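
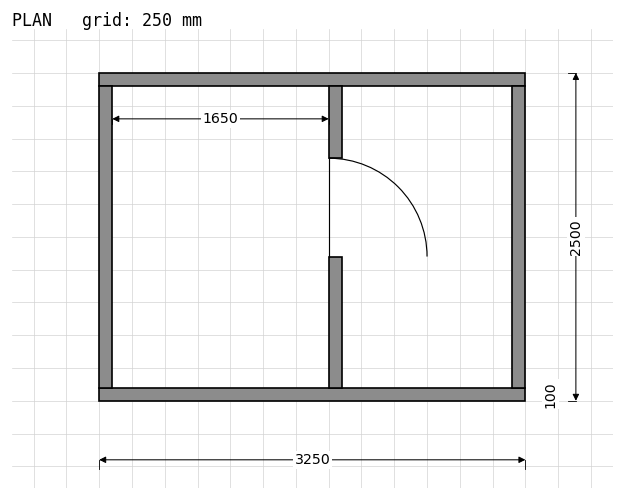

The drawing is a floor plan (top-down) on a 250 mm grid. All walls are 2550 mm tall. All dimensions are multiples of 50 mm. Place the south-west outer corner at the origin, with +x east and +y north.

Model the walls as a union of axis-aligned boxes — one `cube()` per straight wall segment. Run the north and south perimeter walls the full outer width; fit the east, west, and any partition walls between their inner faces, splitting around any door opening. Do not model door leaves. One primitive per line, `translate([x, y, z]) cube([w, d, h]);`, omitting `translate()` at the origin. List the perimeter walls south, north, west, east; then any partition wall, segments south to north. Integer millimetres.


cube([3250, 100, 2550]);
translate([0, 2400, 0]) cube([3250, 100, 2550]);
translate([0, 100, 0]) cube([100, 2300, 2550]);
translate([3150, 100, 0]) cube([100, 2300, 2550]);
translate([1750, 100, 0]) cube([100, 1000, 2550]);
translate([1750, 1850, 0]) cube([100, 550, 2550]);


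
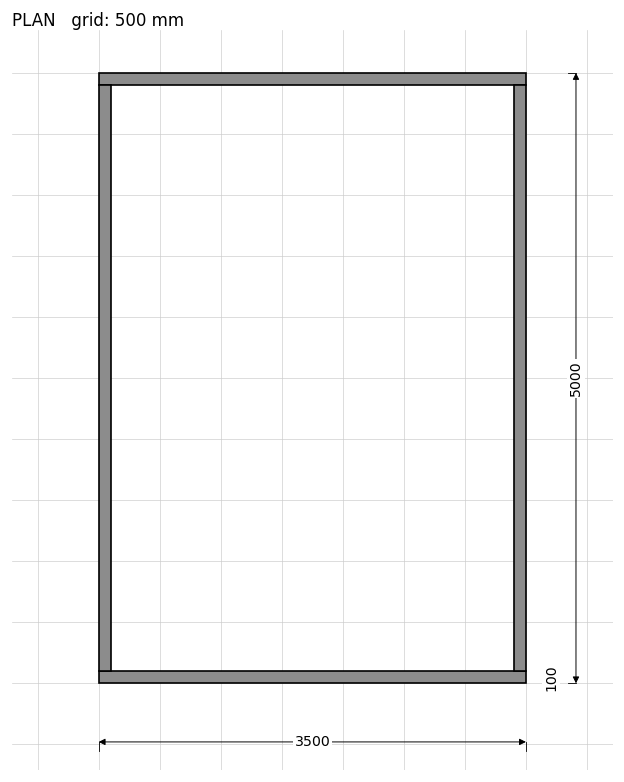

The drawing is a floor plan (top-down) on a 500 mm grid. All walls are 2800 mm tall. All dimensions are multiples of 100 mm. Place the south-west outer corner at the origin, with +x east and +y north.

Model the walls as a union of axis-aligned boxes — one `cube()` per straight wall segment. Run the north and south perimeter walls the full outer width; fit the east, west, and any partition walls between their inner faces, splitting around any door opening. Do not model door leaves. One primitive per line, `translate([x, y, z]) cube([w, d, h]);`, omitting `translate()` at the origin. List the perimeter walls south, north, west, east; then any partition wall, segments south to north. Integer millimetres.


cube([3500, 100, 2800]);
translate([0, 4900, 0]) cube([3500, 100, 2800]);
translate([0, 100, 0]) cube([100, 4800, 2800]);
translate([3400, 100, 0]) cube([100, 4800, 2800]);


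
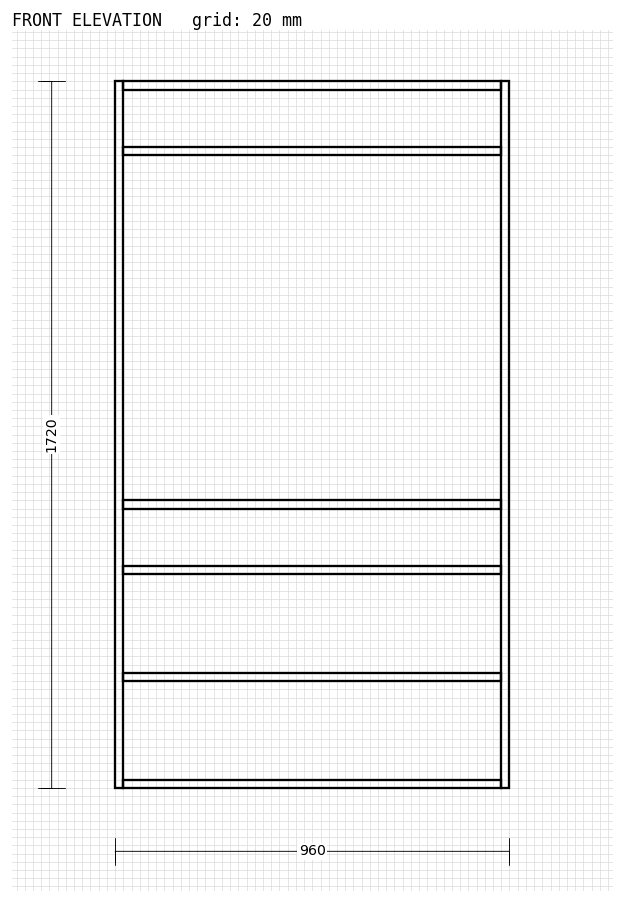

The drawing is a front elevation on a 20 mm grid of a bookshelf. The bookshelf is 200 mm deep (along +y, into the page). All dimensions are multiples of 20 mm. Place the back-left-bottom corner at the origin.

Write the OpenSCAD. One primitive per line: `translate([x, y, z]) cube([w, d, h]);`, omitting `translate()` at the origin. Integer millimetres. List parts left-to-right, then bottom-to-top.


cube([20, 200, 1720]);
translate([20, 0, 0]) cube([920, 200, 20]);
translate([20, 0, 260]) cube([920, 200, 20]);
translate([20, 0, 520]) cube([920, 200, 20]);
translate([20, 0, 680]) cube([920, 200, 20]);
translate([20, 0, 1540]) cube([920, 200, 20]);
translate([20, 0, 1700]) cube([920, 200, 20]);
translate([940, 0, 0]) cube([20, 200, 1720]);


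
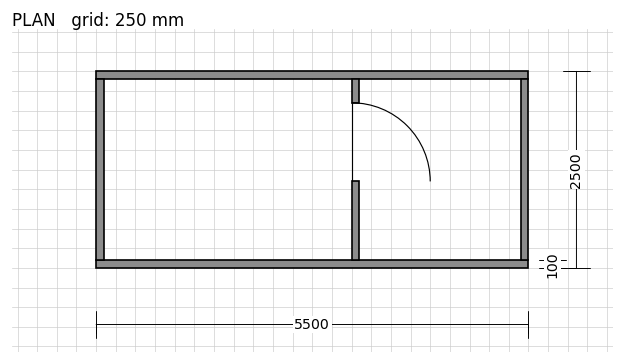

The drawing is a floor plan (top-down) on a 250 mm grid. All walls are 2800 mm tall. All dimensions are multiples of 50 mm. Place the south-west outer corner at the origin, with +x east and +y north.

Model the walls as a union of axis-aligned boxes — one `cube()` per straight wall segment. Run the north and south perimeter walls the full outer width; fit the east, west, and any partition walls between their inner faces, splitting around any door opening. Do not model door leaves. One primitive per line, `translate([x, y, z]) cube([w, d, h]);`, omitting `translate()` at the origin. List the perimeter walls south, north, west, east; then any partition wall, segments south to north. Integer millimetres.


cube([5500, 100, 2800]);
translate([0, 2400, 0]) cube([5500, 100, 2800]);
translate([0, 100, 0]) cube([100, 2300, 2800]);
translate([5400, 100, 0]) cube([100, 2300, 2800]);
translate([3250, 100, 0]) cube([100, 1000, 2800]);
translate([3250, 2100, 0]) cube([100, 300, 2800]);


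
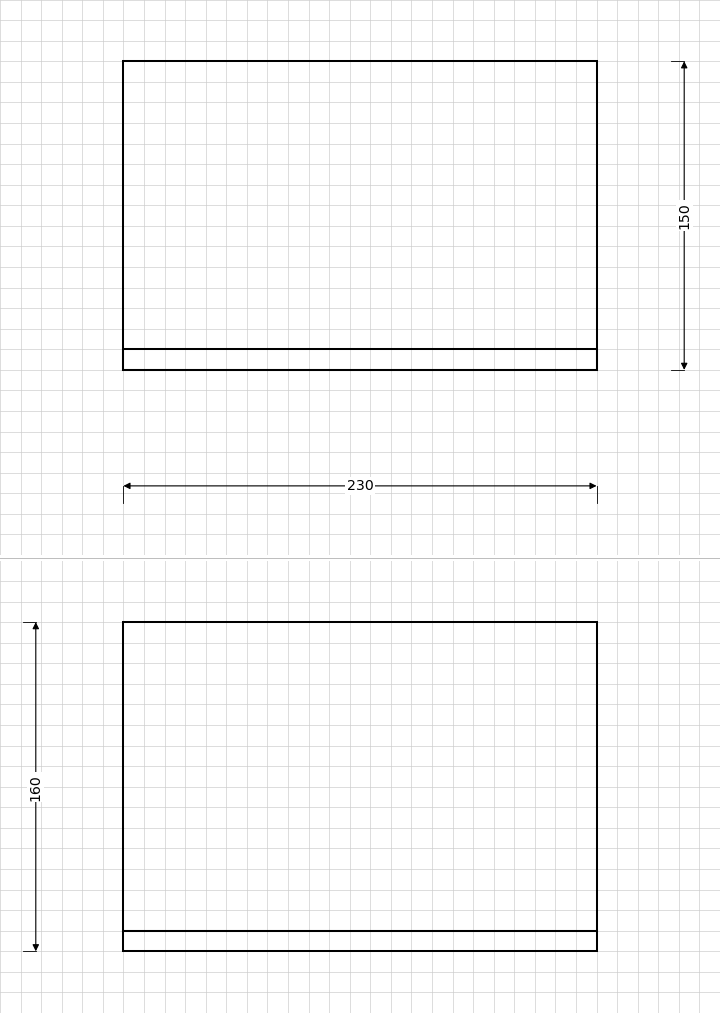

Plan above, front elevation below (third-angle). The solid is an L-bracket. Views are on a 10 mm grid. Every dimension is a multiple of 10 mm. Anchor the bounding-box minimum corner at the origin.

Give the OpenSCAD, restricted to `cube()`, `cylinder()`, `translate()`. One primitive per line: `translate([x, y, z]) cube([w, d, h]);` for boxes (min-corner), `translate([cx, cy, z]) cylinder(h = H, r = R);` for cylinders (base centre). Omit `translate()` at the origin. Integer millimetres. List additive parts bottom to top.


cube([230, 150, 10]);
translate([0, 0, 10]) cube([230, 10, 150]);


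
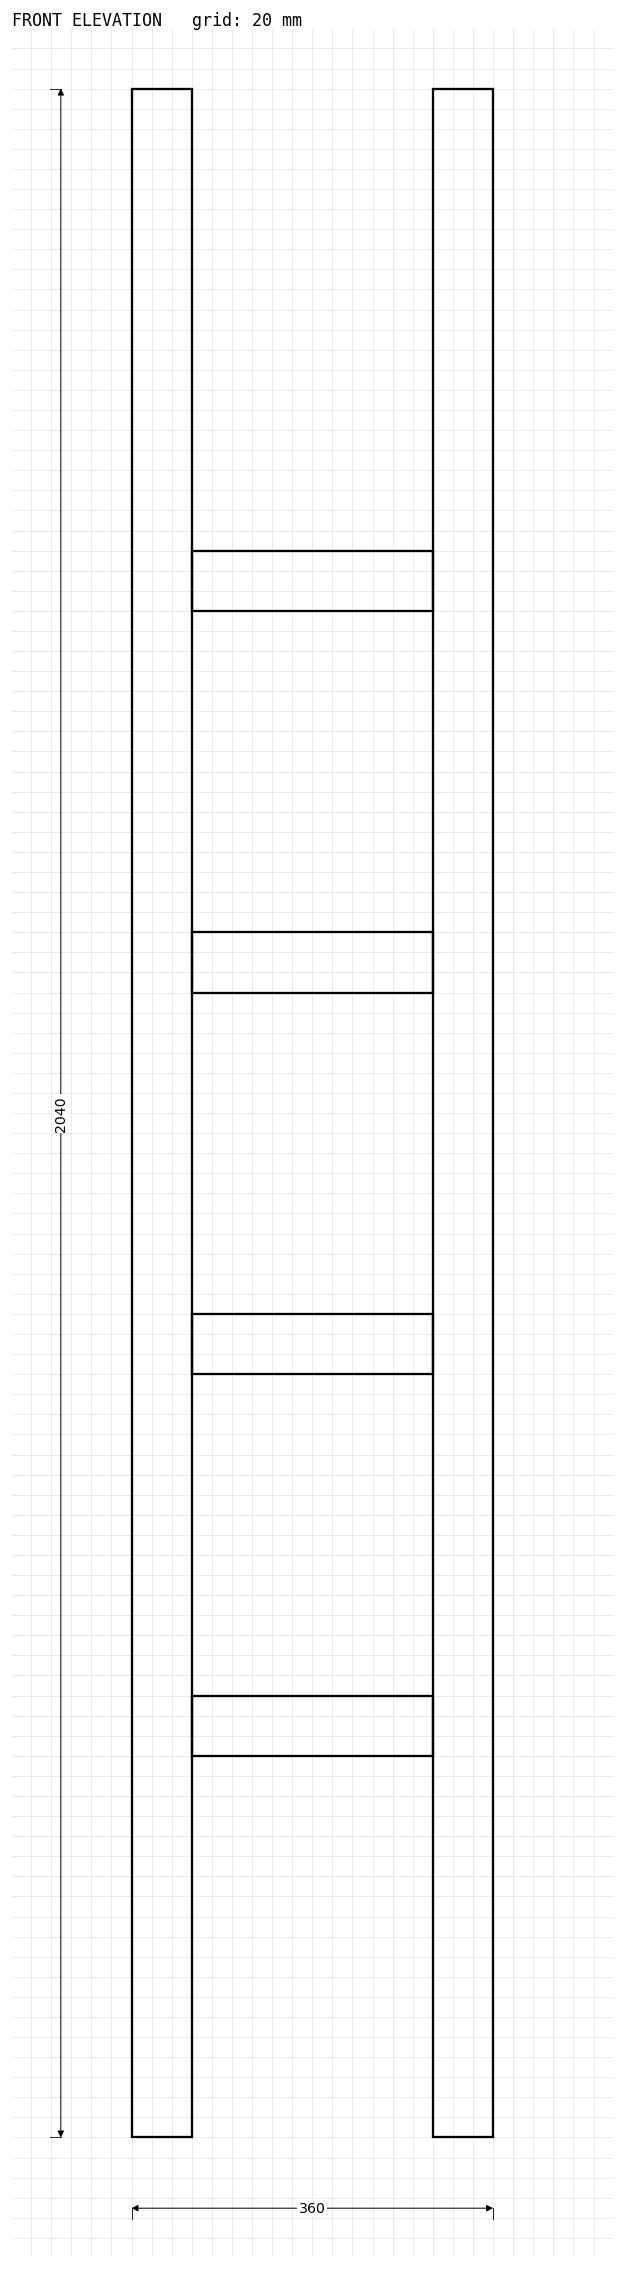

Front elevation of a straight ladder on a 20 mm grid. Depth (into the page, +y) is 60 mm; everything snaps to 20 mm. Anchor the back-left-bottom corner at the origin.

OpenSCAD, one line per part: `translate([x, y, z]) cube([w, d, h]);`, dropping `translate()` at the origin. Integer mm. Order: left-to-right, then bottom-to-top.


cube([60, 60, 2040]);
translate([60, 0, 380]) cube([240, 60, 60]);
translate([60, 0, 760]) cube([240, 60, 60]);
translate([60, 0, 1140]) cube([240, 60, 60]);
translate([60, 0, 1520]) cube([240, 60, 60]);
translate([300, 0, 0]) cube([60, 60, 2040]);


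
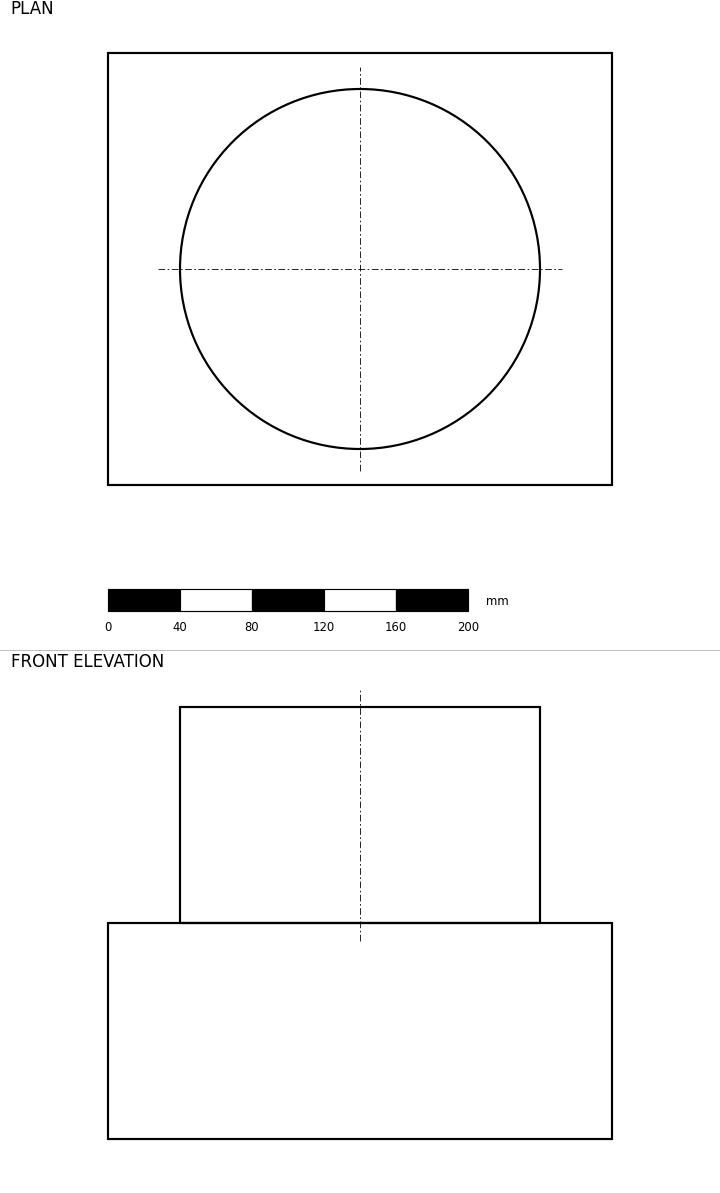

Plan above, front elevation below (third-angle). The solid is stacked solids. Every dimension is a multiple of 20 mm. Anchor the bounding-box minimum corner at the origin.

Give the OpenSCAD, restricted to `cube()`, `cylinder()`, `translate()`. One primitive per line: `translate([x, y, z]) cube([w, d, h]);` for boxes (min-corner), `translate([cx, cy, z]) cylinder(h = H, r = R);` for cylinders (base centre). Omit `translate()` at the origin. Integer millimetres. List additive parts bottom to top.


cube([280, 240, 120]);
translate([140, 120, 120]) cylinder(h = 120, r = 100);


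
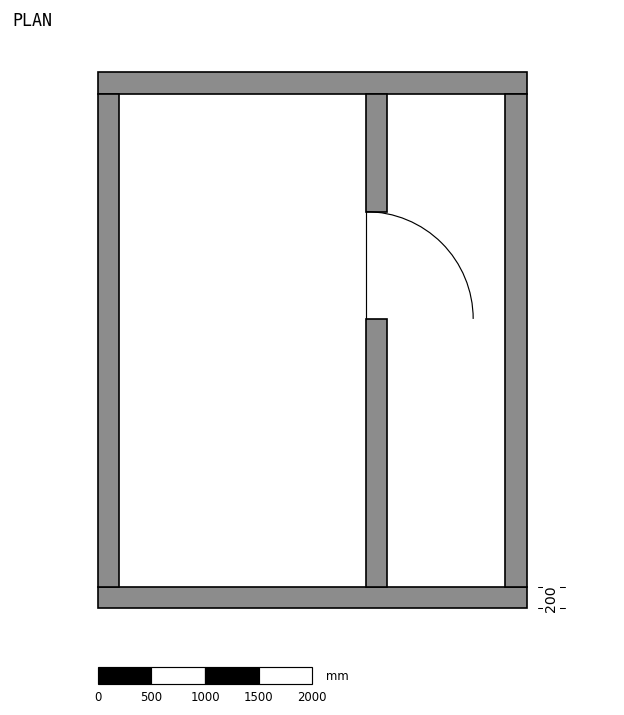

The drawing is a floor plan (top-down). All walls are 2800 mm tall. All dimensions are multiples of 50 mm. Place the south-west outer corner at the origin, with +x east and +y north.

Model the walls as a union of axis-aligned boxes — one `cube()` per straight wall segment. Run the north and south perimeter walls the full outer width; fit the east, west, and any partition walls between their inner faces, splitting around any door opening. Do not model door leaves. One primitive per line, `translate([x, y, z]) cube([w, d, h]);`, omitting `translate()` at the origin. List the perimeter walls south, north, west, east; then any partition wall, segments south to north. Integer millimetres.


cube([4000, 200, 2800]);
translate([0, 4800, 0]) cube([4000, 200, 2800]);
translate([0, 200, 0]) cube([200, 4600, 2800]);
translate([3800, 200, 0]) cube([200, 4600, 2800]);
translate([2500, 200, 0]) cube([200, 2500, 2800]);
translate([2500, 3700, 0]) cube([200, 1100, 2800]);


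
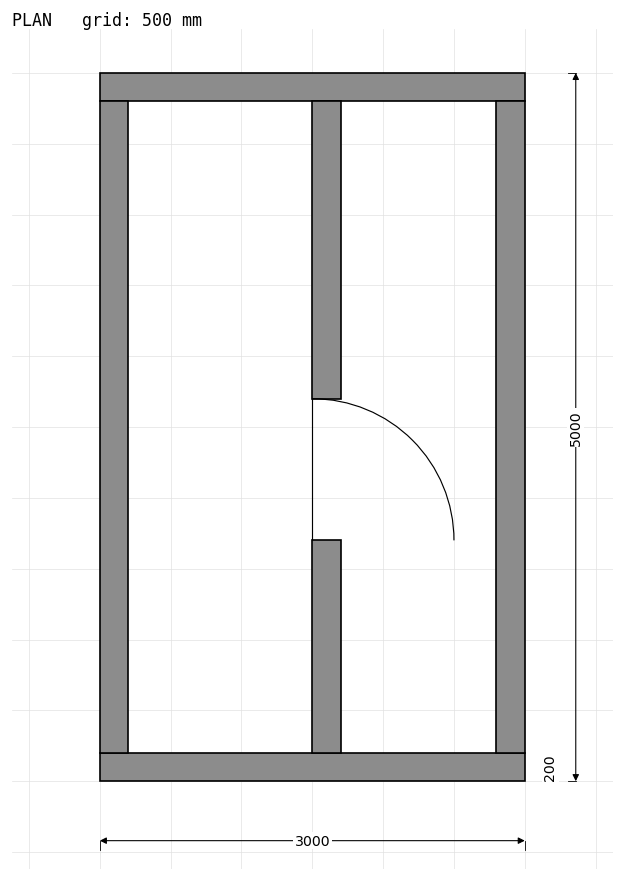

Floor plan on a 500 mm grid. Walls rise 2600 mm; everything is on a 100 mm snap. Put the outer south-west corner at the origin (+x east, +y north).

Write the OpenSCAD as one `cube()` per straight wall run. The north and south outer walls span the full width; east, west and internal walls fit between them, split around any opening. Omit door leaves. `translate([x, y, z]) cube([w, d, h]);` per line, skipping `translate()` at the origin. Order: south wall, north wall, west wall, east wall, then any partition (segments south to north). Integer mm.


cube([3000, 200, 2600]);
translate([0, 4800, 0]) cube([3000, 200, 2600]);
translate([0, 200, 0]) cube([200, 4600, 2600]);
translate([2800, 200, 0]) cube([200, 4600, 2600]);
translate([1500, 200, 0]) cube([200, 1500, 2600]);
translate([1500, 2700, 0]) cube([200, 2100, 2600]);


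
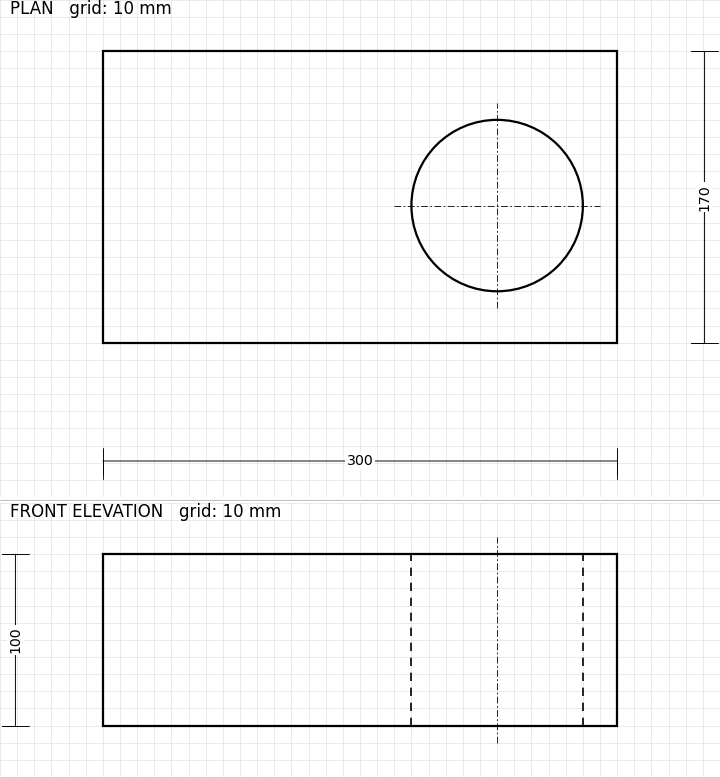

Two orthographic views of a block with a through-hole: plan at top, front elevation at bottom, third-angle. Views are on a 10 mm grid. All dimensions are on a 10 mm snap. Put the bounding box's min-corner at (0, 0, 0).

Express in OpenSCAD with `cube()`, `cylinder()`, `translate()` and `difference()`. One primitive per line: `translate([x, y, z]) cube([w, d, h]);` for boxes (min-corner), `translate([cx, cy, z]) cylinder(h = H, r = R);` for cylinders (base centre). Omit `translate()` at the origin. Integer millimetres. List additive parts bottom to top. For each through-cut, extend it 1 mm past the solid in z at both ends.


difference() {
  cube([300, 170, 100]);
  translate([230, 80, -1]) cylinder(h = 102, r = 50);
}


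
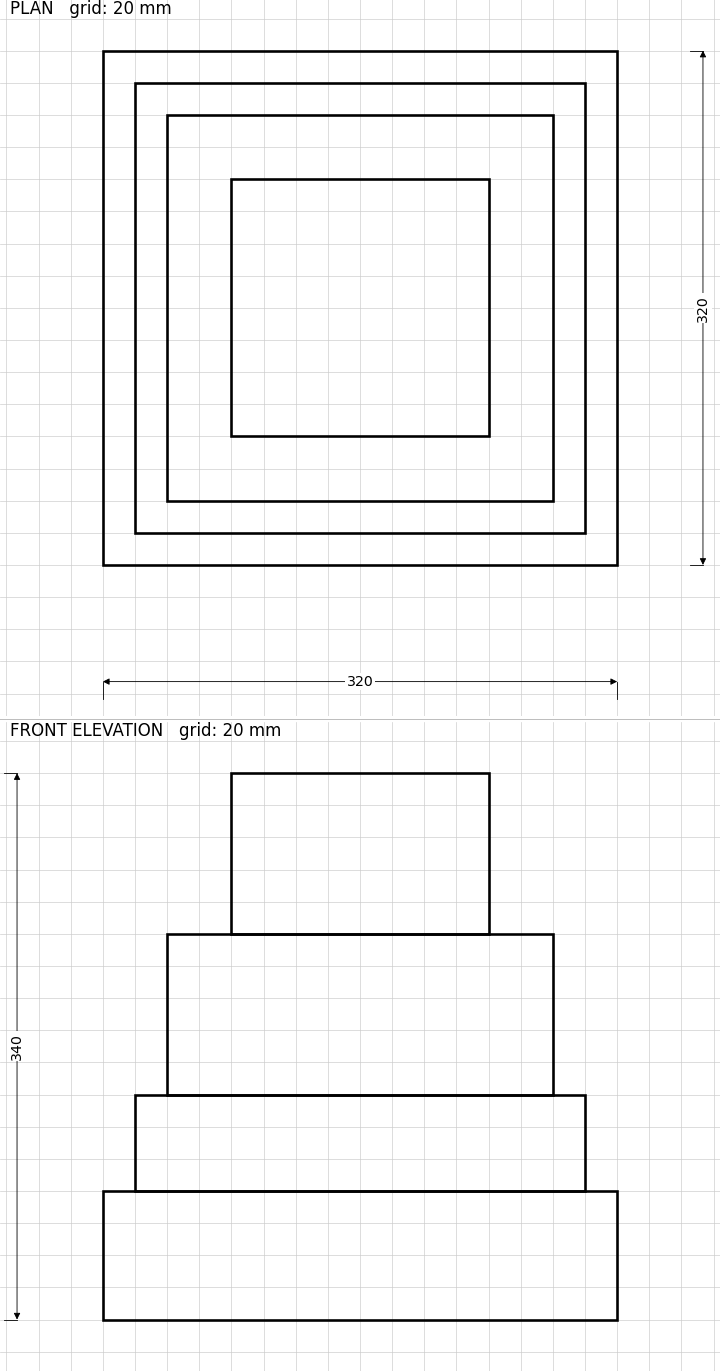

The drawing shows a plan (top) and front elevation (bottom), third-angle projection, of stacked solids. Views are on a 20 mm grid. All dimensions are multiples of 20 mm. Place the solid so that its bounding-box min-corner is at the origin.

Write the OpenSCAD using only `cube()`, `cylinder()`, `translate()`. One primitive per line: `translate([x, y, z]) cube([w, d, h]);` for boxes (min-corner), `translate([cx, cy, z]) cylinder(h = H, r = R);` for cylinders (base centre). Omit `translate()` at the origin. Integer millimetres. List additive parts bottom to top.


cube([320, 320, 80]);
translate([20, 20, 80]) cube([280, 280, 60]);
translate([40, 40, 140]) cube([240, 240, 100]);
translate([80, 80, 240]) cube([160, 160, 100]);


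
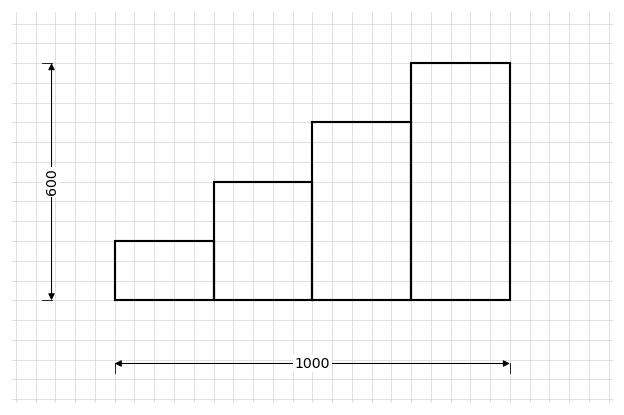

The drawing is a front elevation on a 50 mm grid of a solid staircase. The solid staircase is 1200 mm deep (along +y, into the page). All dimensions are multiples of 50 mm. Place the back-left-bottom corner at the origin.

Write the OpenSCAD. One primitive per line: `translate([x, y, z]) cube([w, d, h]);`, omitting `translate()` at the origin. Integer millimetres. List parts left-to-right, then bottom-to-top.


cube([250, 1200, 150]);
translate([250, 0, 0]) cube([250, 1200, 300]);
translate([500, 0, 0]) cube([250, 1200, 450]);
translate([750, 0, 0]) cube([250, 1200, 600]);


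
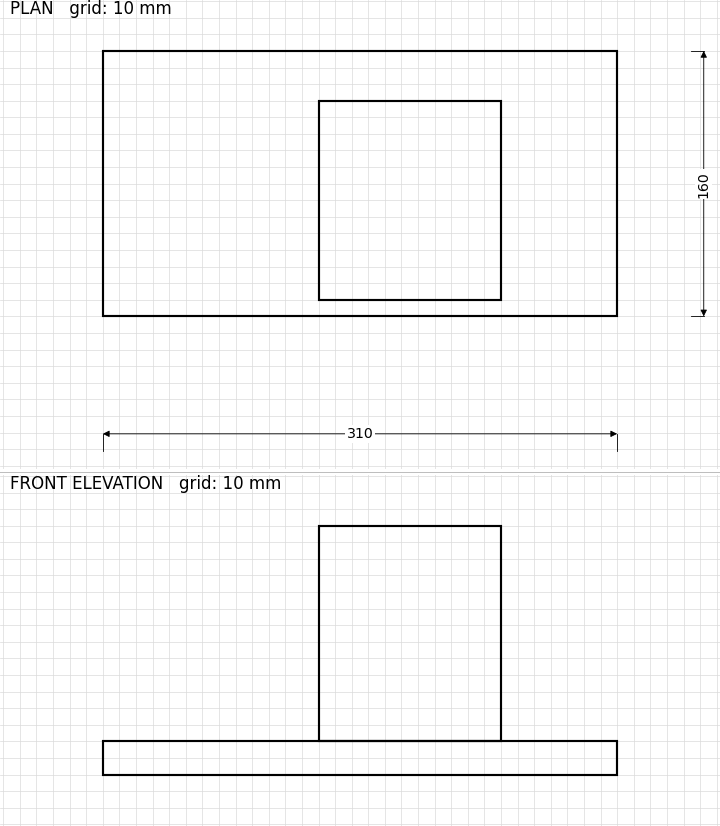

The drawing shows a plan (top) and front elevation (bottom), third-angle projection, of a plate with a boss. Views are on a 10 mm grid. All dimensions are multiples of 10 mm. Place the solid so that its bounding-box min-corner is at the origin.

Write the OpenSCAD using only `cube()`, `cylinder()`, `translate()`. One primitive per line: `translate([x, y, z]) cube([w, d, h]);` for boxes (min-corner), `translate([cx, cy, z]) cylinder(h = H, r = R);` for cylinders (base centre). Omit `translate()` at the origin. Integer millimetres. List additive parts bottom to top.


cube([310, 160, 20]);
translate([130, 10, 20]) cube([110, 120, 130]);


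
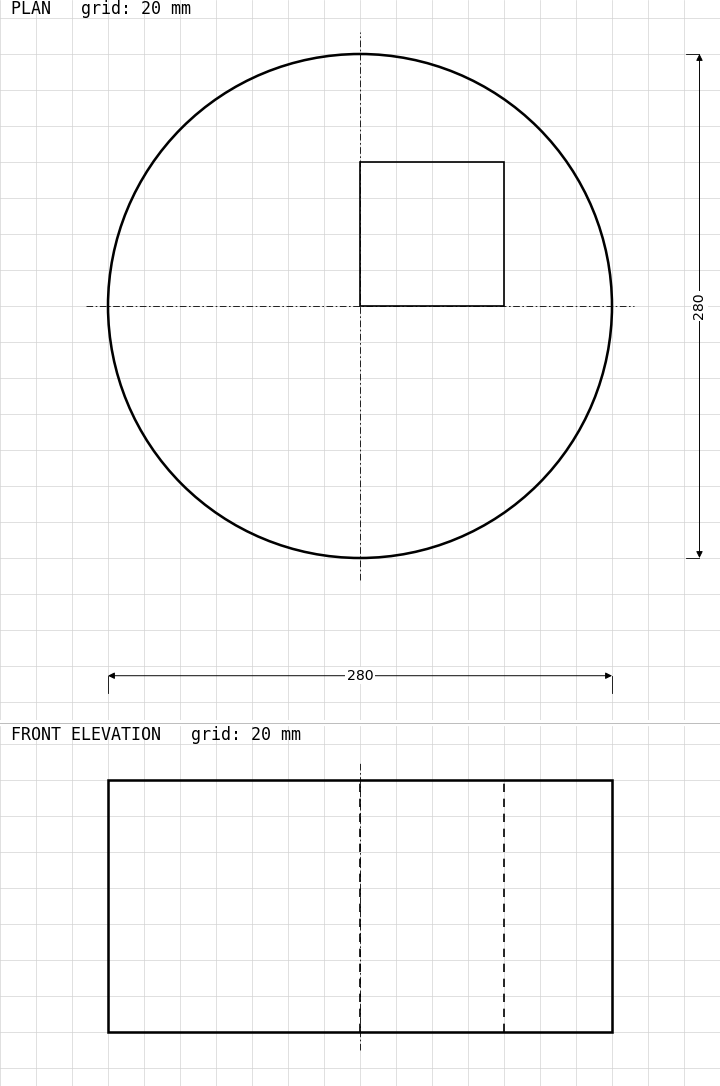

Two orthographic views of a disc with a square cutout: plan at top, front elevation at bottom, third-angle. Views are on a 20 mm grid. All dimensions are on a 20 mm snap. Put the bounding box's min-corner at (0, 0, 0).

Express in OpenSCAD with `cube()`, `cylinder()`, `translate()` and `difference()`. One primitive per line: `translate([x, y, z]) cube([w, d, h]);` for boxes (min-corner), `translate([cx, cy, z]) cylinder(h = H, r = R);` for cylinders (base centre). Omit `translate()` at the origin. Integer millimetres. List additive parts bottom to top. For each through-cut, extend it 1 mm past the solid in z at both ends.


difference() {
  translate([140, 140, 0]) cylinder(h = 140, r = 140);
  translate([140, 140, -1]) cube([80, 80, 142]);
}


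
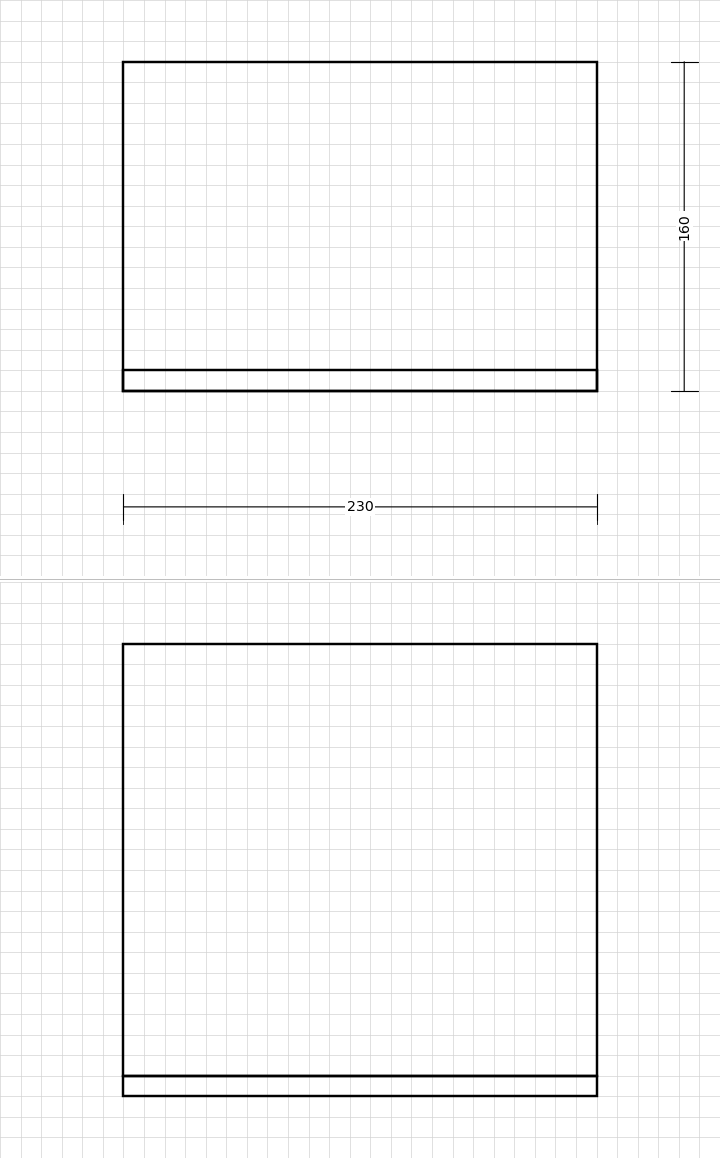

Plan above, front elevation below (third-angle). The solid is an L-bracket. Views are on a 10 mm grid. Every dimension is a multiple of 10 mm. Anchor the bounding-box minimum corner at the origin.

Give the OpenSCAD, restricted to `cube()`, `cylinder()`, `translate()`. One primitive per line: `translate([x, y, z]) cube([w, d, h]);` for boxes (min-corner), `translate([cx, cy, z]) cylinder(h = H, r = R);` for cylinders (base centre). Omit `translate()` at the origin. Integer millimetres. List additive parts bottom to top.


cube([230, 160, 10]);
translate([0, 0, 10]) cube([230, 10, 210]);


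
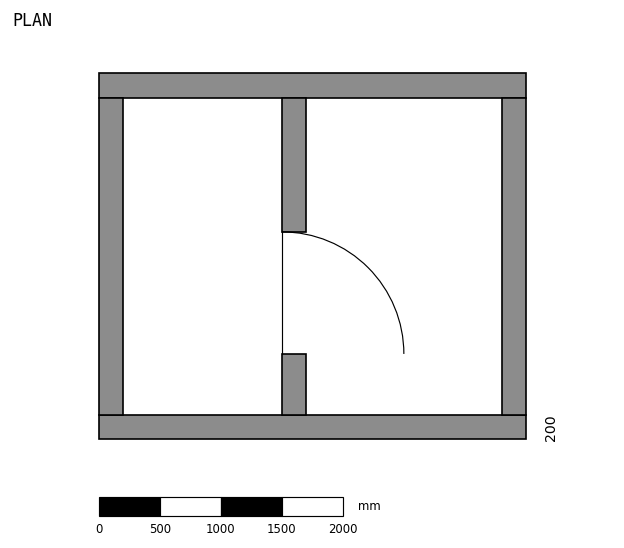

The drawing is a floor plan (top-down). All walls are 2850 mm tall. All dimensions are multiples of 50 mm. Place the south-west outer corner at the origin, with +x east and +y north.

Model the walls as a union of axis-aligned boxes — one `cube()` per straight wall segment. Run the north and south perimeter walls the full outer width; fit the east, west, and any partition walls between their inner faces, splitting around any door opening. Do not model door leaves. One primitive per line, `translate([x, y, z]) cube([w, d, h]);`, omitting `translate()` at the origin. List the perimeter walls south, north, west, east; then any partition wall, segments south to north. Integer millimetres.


cube([3500, 200, 2850]);
translate([0, 2800, 0]) cube([3500, 200, 2850]);
translate([0, 200, 0]) cube([200, 2600, 2850]);
translate([3300, 200, 0]) cube([200, 2600, 2850]);
translate([1500, 200, 0]) cube([200, 500, 2850]);
translate([1500, 1700, 0]) cube([200, 1100, 2850]);


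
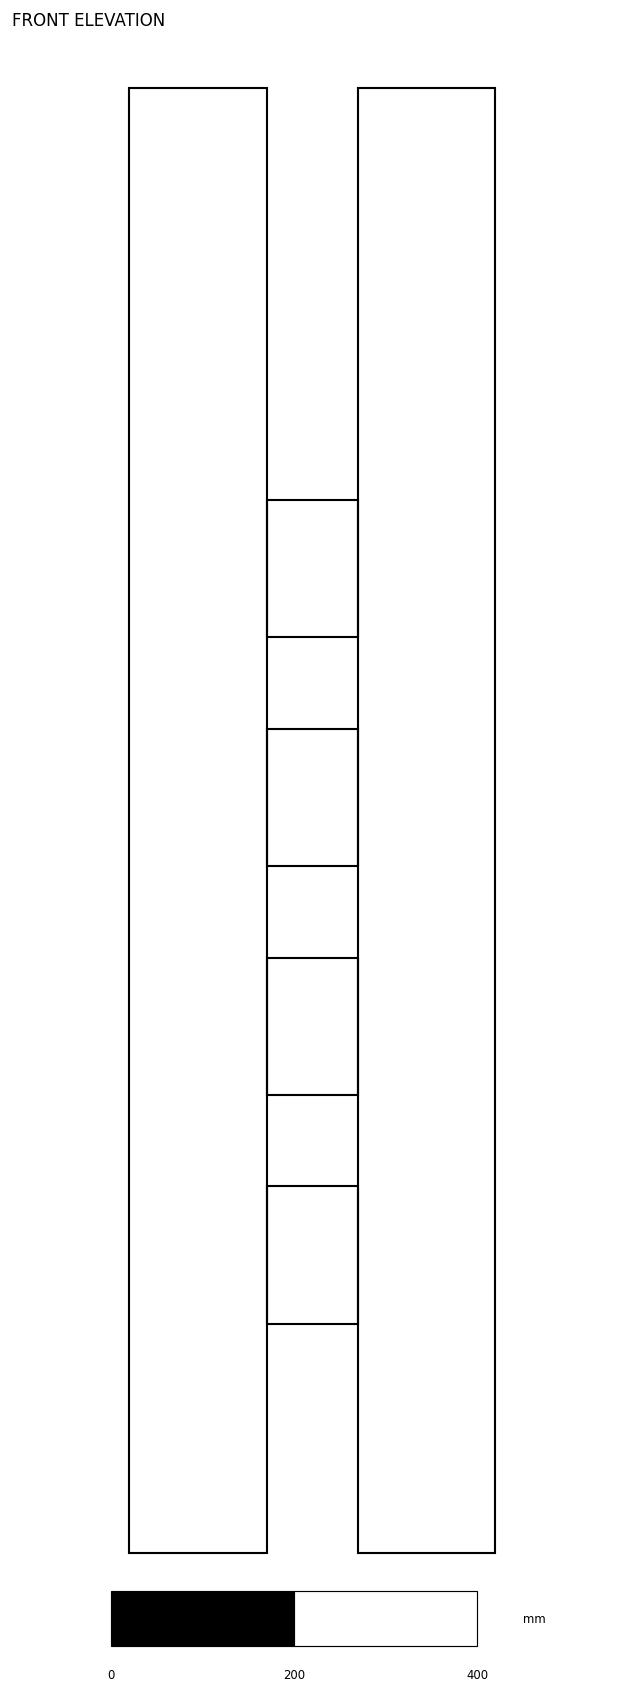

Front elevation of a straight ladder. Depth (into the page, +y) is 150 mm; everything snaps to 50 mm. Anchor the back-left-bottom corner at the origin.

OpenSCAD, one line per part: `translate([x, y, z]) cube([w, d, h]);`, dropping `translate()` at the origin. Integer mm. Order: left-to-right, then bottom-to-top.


cube([150, 150, 1600]);
translate([150, 0, 250]) cube([100, 150, 150]);
translate([150, 0, 500]) cube([100, 150, 150]);
translate([150, 0, 750]) cube([100, 150, 150]);
translate([150, 0, 1000]) cube([100, 150, 150]);
translate([250, 0, 0]) cube([150, 150, 1600]);


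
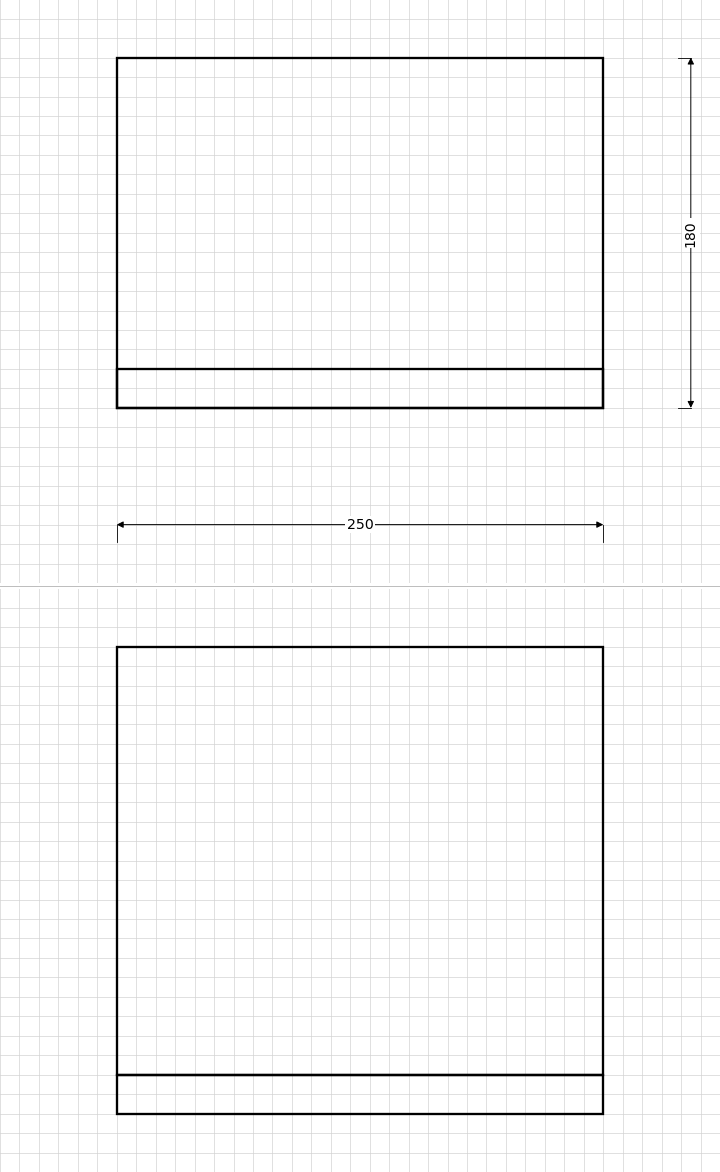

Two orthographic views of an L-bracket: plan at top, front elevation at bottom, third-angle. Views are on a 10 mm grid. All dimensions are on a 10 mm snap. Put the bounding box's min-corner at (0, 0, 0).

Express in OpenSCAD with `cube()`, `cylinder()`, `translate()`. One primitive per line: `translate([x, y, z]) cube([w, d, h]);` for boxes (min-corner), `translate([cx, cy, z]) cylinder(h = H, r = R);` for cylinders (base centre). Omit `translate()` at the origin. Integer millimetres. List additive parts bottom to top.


cube([250, 180, 20]);
translate([0, 0, 20]) cube([250, 20, 220]);


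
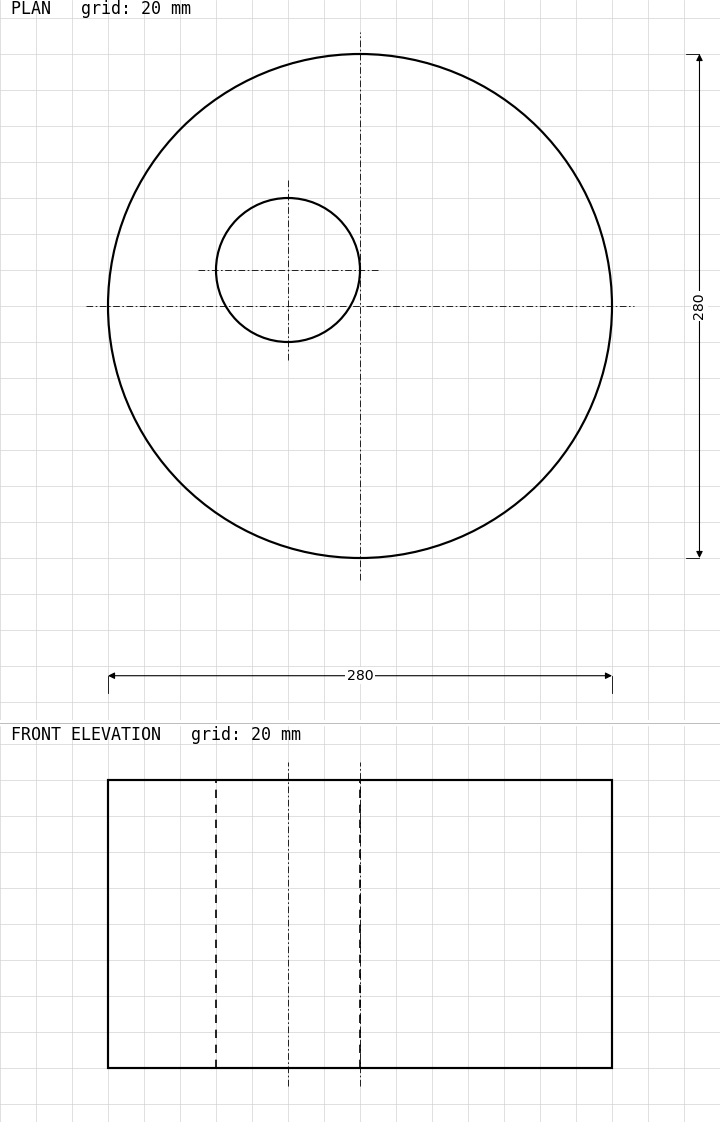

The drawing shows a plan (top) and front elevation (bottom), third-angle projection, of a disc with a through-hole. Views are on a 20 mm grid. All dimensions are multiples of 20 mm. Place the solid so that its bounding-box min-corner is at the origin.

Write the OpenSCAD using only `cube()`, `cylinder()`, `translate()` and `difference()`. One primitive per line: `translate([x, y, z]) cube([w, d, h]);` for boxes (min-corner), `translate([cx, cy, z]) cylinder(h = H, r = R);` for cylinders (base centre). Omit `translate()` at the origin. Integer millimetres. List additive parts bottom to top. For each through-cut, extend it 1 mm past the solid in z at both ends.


difference() {
  translate([140, 140, 0]) cylinder(h = 160, r = 140);
  translate([100, 160, -1]) cylinder(h = 162, r = 40);
}


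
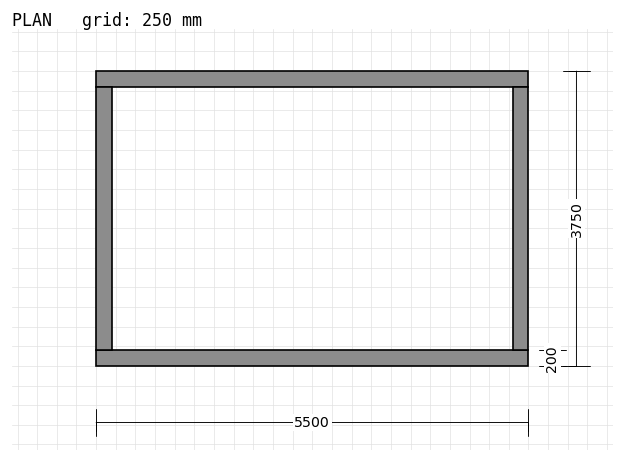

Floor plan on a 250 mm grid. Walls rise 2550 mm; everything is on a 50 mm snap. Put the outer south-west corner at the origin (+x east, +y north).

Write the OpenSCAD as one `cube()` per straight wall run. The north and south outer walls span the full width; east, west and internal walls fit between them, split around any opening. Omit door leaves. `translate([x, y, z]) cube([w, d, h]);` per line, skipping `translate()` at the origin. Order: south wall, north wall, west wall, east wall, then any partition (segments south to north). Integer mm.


cube([5500, 200, 2550]);
translate([0, 3550, 0]) cube([5500, 200, 2550]);
translate([0, 200, 0]) cube([200, 3350, 2550]);
translate([5300, 200, 0]) cube([200, 3350, 2550]);


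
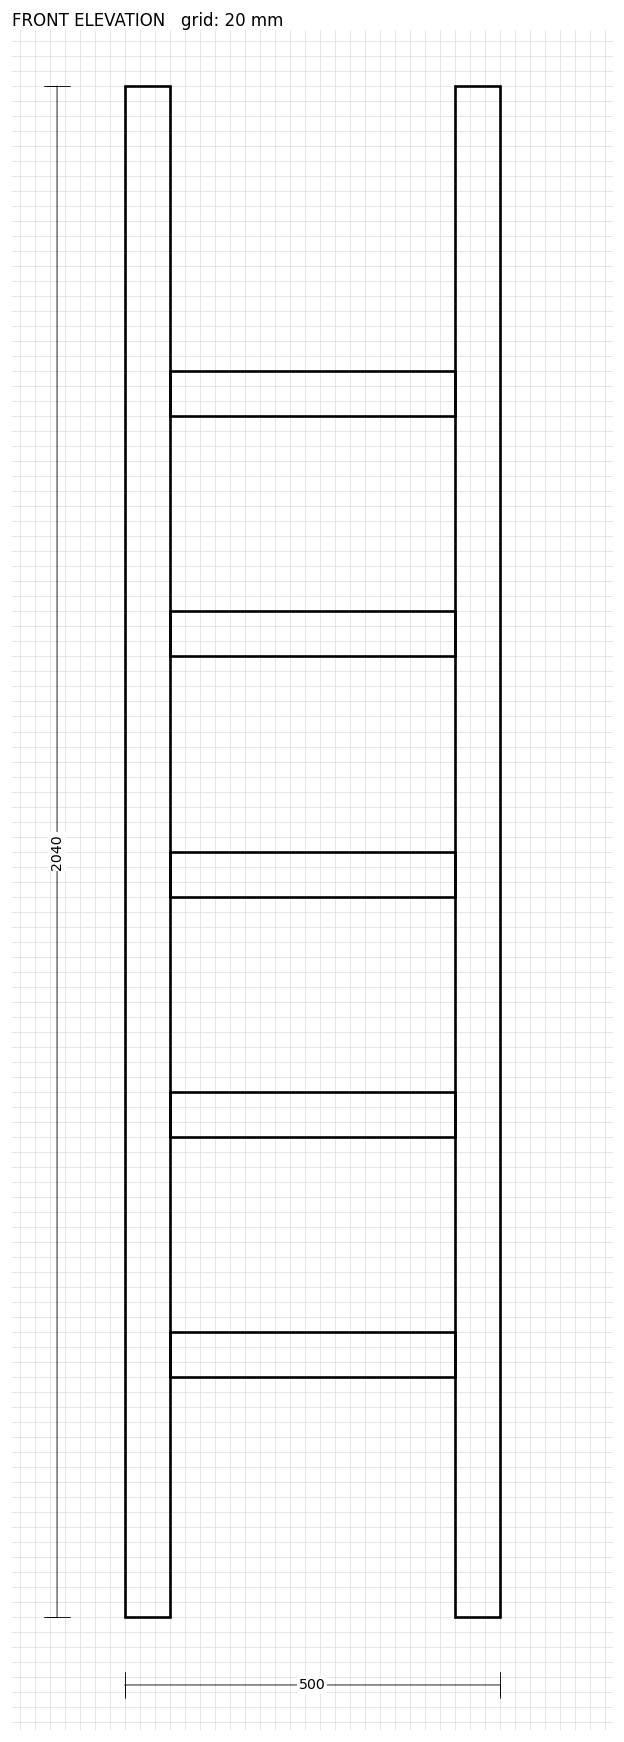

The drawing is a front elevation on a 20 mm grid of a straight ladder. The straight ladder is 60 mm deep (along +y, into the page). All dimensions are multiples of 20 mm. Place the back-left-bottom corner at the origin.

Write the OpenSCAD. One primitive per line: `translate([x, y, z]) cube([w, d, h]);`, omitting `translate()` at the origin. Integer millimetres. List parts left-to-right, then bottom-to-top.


cube([60, 60, 2040]);
translate([60, 0, 320]) cube([380, 60, 60]);
translate([60, 0, 640]) cube([380, 60, 60]);
translate([60, 0, 960]) cube([380, 60, 60]);
translate([60, 0, 1280]) cube([380, 60, 60]);
translate([60, 0, 1600]) cube([380, 60, 60]);
translate([440, 0, 0]) cube([60, 60, 2040]);


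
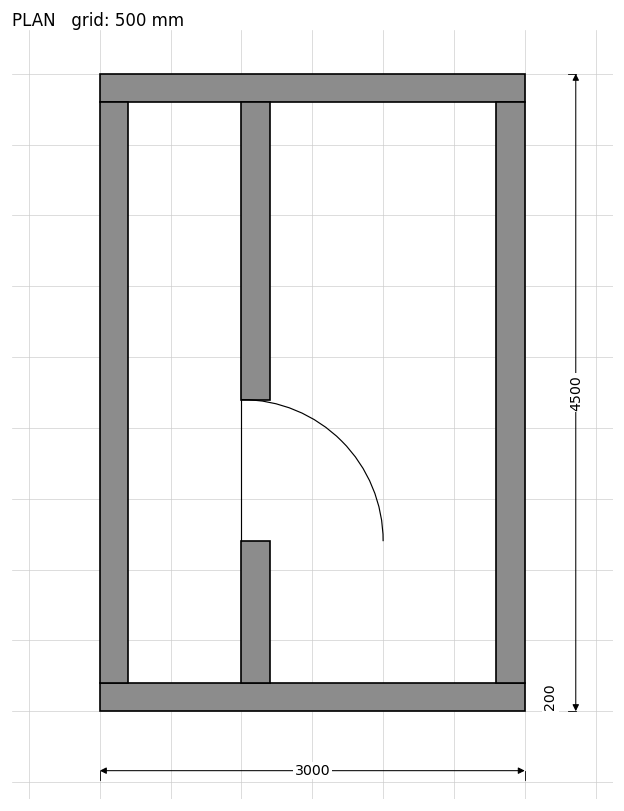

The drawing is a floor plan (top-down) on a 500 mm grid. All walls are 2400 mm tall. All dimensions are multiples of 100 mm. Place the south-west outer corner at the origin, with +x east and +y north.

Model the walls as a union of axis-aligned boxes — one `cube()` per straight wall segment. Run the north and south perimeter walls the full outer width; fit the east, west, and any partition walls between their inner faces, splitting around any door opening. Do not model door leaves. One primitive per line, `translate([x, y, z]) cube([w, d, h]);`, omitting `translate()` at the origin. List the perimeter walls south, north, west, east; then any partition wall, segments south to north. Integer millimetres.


cube([3000, 200, 2400]);
translate([0, 4300, 0]) cube([3000, 200, 2400]);
translate([0, 200, 0]) cube([200, 4100, 2400]);
translate([2800, 200, 0]) cube([200, 4100, 2400]);
translate([1000, 200, 0]) cube([200, 1000, 2400]);
translate([1000, 2200, 0]) cube([200, 2100, 2400]);


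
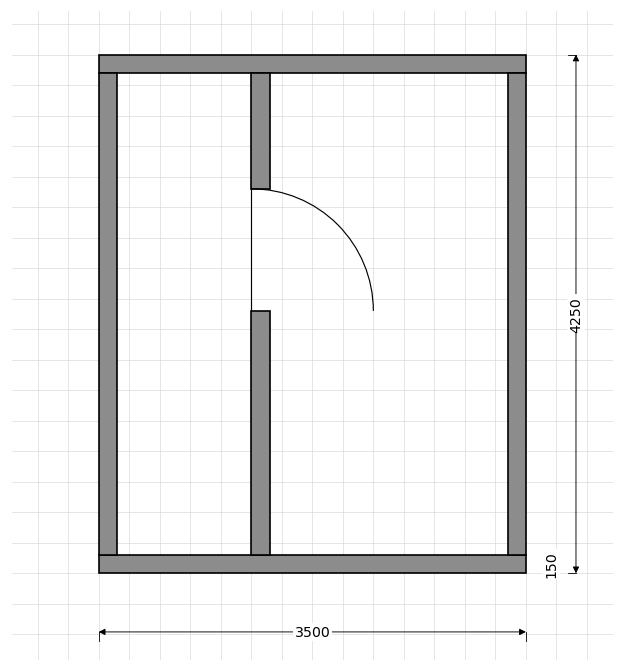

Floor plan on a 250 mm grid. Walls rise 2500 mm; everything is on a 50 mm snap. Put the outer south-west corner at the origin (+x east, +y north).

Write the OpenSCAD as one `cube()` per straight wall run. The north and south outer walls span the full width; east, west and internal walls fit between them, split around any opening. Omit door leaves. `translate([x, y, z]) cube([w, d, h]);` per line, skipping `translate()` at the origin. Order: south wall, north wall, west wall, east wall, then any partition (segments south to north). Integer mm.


cube([3500, 150, 2500]);
translate([0, 4100, 0]) cube([3500, 150, 2500]);
translate([0, 150, 0]) cube([150, 3950, 2500]);
translate([3350, 150, 0]) cube([150, 3950, 2500]);
translate([1250, 150, 0]) cube([150, 2000, 2500]);
translate([1250, 3150, 0]) cube([150, 950, 2500]);


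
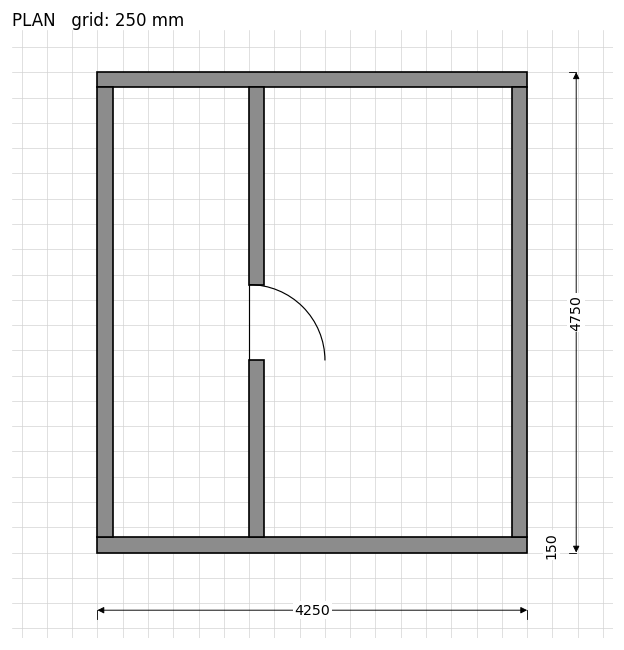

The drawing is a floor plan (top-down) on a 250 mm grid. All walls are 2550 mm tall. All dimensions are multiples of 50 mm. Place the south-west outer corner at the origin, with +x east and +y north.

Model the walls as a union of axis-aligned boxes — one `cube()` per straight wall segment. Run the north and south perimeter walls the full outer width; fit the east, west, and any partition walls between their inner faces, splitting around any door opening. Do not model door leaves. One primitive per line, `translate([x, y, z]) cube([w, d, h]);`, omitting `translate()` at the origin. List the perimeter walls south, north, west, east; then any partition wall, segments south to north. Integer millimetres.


cube([4250, 150, 2550]);
translate([0, 4600, 0]) cube([4250, 150, 2550]);
translate([0, 150, 0]) cube([150, 4450, 2550]);
translate([4100, 150, 0]) cube([150, 4450, 2550]);
translate([1500, 150, 0]) cube([150, 1750, 2550]);
translate([1500, 2650, 0]) cube([150, 1950, 2550]);


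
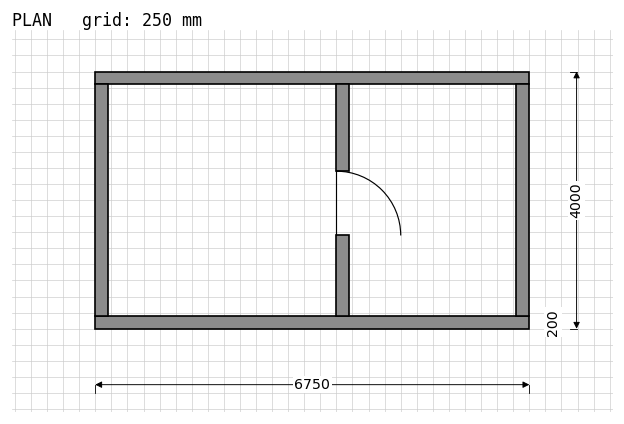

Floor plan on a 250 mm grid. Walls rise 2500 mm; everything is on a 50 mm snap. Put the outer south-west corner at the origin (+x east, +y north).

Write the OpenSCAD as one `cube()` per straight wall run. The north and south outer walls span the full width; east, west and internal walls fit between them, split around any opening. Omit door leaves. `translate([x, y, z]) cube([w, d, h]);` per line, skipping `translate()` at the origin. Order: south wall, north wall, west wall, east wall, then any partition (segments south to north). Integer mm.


cube([6750, 200, 2500]);
translate([0, 3800, 0]) cube([6750, 200, 2500]);
translate([0, 200, 0]) cube([200, 3600, 2500]);
translate([6550, 200, 0]) cube([200, 3600, 2500]);
translate([3750, 200, 0]) cube([200, 1250, 2500]);
translate([3750, 2450, 0]) cube([200, 1350, 2500]);


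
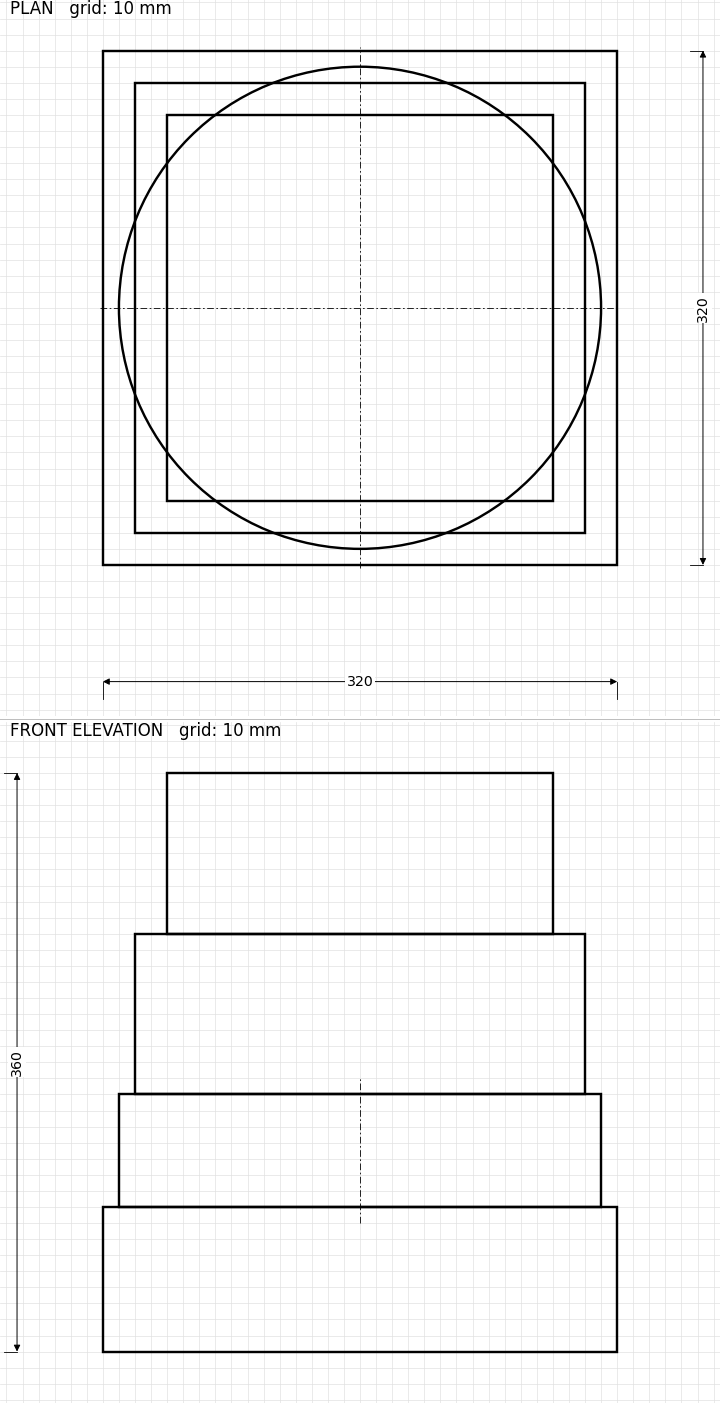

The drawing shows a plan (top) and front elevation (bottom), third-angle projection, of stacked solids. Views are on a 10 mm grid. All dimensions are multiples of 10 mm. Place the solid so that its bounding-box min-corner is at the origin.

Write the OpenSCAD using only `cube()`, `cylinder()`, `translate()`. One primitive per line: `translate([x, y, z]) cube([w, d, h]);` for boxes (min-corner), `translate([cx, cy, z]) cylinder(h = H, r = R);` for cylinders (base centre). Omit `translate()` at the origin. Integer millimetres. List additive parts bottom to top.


cube([320, 320, 90]);
translate([160, 160, 90]) cylinder(h = 70, r = 150);
translate([20, 20, 160]) cube([280, 280, 100]);
translate([40, 40, 260]) cube([240, 240, 100]);


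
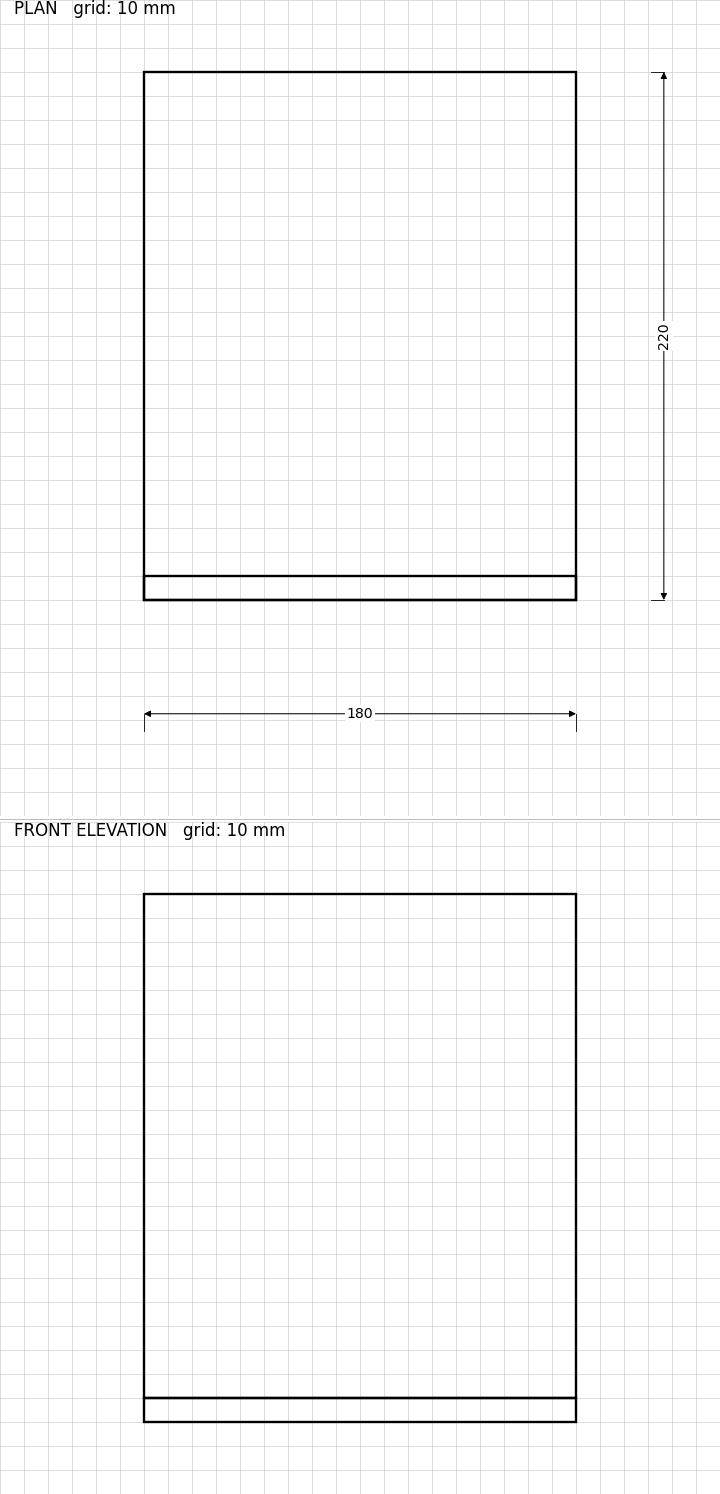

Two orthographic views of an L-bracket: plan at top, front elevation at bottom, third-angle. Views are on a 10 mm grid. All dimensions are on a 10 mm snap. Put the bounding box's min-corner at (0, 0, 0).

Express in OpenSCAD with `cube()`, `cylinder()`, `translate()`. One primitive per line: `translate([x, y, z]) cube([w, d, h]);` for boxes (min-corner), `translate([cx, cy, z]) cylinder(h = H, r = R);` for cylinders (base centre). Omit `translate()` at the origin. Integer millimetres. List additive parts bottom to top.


cube([180, 220, 10]);
translate([0, 0, 10]) cube([180, 10, 210]);


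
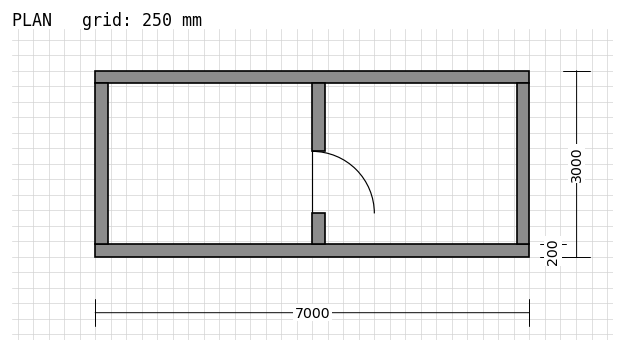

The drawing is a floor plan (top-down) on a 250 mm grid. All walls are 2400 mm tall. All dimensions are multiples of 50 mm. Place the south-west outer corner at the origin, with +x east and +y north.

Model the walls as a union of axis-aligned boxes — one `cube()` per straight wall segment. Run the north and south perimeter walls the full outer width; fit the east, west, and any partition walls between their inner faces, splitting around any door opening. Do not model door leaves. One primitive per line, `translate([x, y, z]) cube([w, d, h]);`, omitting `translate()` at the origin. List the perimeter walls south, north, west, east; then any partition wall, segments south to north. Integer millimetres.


cube([7000, 200, 2400]);
translate([0, 2800, 0]) cube([7000, 200, 2400]);
translate([0, 200, 0]) cube([200, 2600, 2400]);
translate([6800, 200, 0]) cube([200, 2600, 2400]);
translate([3500, 200, 0]) cube([200, 500, 2400]);
translate([3500, 1700, 0]) cube([200, 1100, 2400]);


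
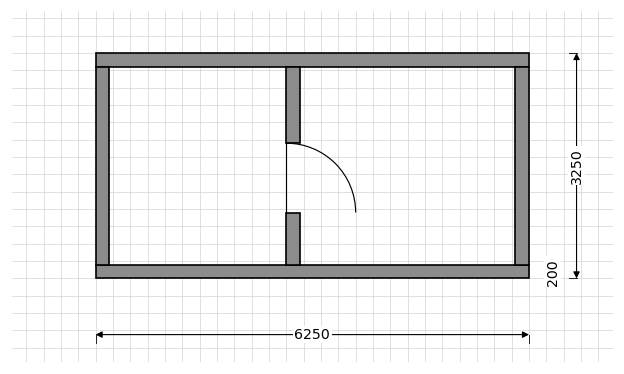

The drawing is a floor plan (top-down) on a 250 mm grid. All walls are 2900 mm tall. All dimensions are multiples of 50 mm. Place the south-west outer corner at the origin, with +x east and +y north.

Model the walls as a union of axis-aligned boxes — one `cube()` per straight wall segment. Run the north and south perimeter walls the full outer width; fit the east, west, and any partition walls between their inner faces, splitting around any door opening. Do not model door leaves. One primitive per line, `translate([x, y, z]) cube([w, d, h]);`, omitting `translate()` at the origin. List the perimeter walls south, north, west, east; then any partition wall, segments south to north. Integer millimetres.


cube([6250, 200, 2900]);
translate([0, 3050, 0]) cube([6250, 200, 2900]);
translate([0, 200, 0]) cube([200, 2850, 2900]);
translate([6050, 200, 0]) cube([200, 2850, 2900]);
translate([2750, 200, 0]) cube([200, 750, 2900]);
translate([2750, 1950, 0]) cube([200, 1100, 2900]);


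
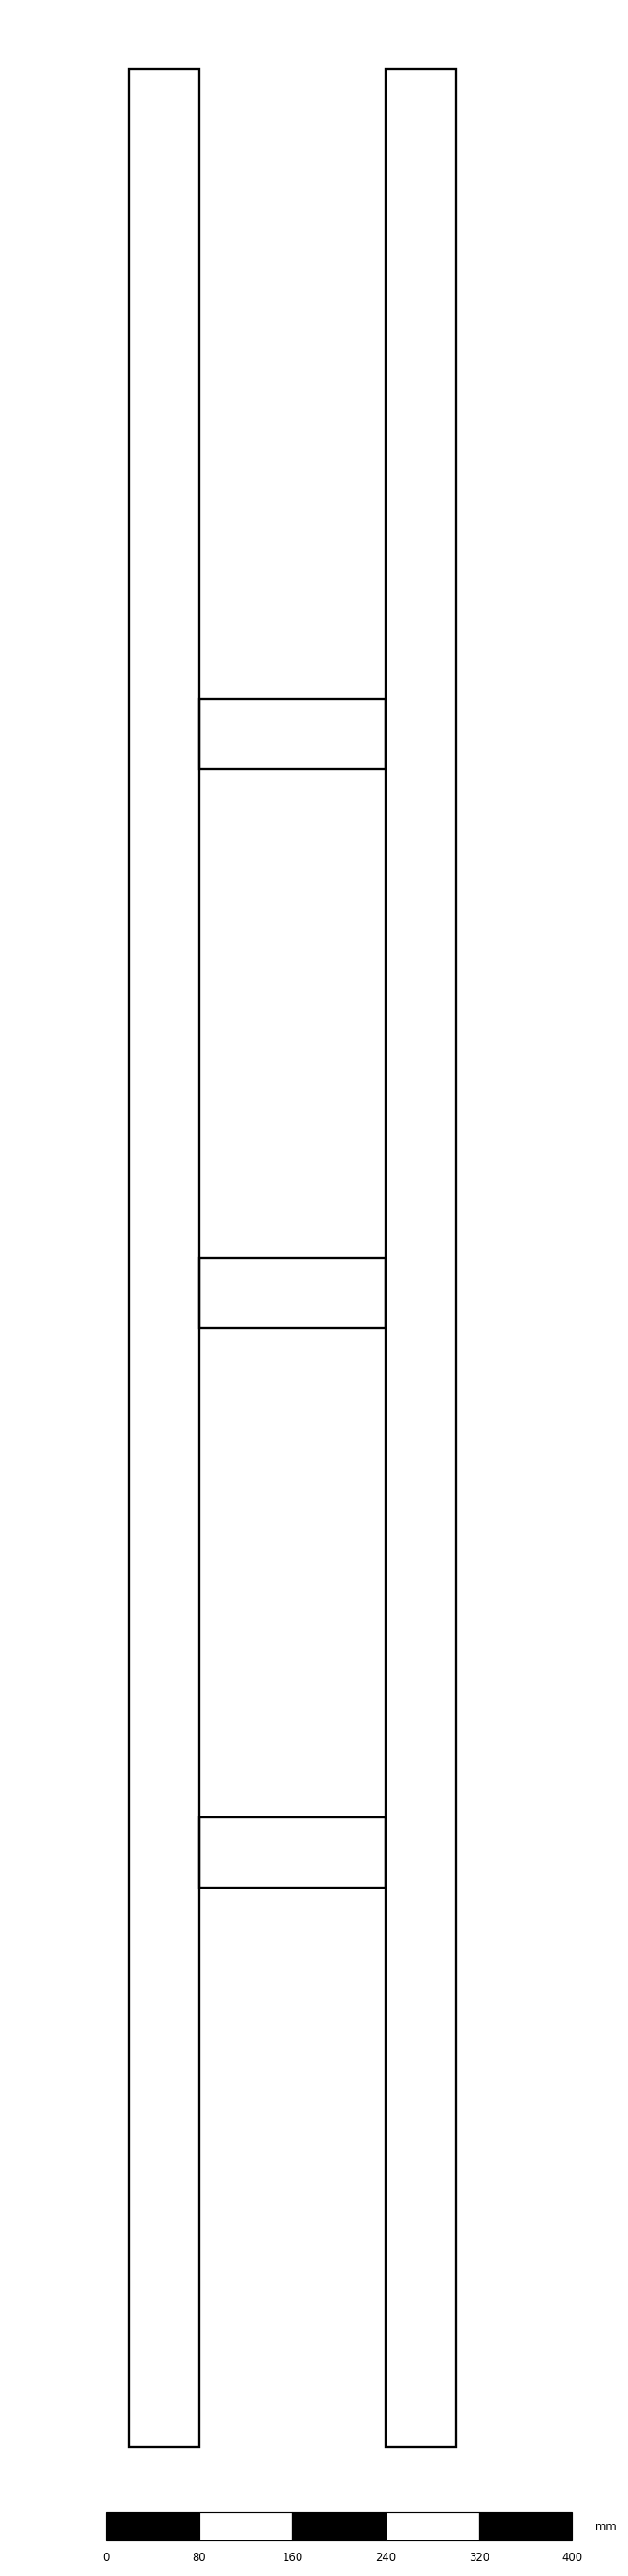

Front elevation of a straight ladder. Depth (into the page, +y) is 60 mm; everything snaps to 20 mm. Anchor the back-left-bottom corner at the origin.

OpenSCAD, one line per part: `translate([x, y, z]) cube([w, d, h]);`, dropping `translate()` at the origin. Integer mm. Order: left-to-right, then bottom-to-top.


cube([60, 60, 2040]);
translate([60, 0, 480]) cube([160, 60, 60]);
translate([60, 0, 960]) cube([160, 60, 60]);
translate([60, 0, 1440]) cube([160, 60, 60]);
translate([220, 0, 0]) cube([60, 60, 2040]);


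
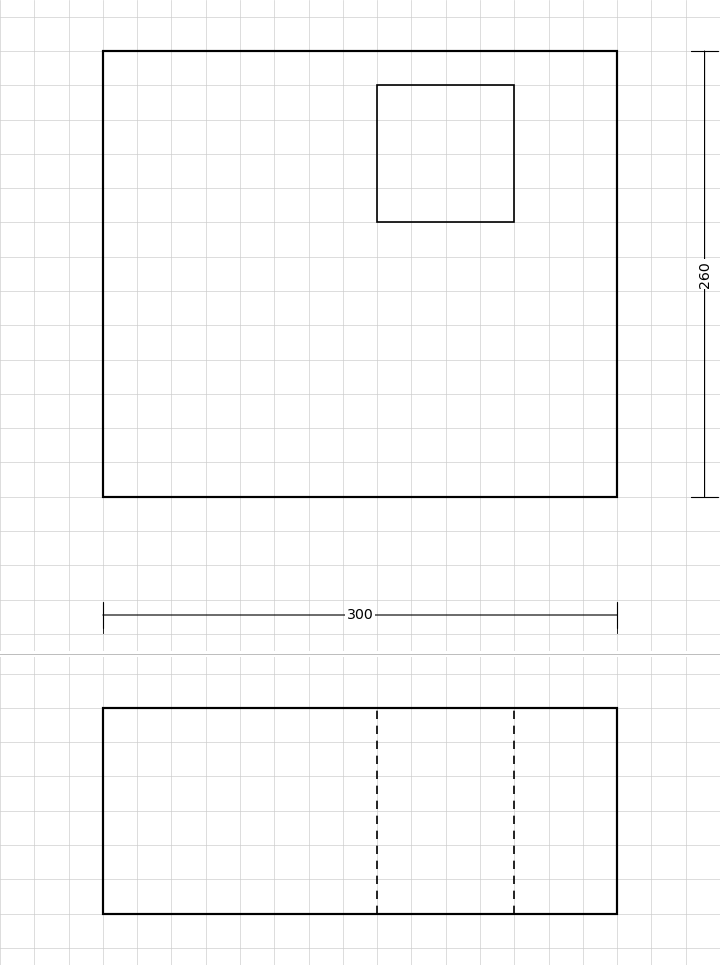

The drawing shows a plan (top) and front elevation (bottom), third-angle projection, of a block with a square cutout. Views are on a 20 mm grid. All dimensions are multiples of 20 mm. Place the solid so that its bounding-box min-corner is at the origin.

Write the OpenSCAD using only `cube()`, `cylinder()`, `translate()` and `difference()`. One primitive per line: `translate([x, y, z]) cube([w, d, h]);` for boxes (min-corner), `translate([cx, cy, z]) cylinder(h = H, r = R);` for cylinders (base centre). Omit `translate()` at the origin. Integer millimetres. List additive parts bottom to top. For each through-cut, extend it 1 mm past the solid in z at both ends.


difference() {
  cube([300, 260, 120]);
  translate([160, 160, -1]) cube([80, 80, 122]);
}


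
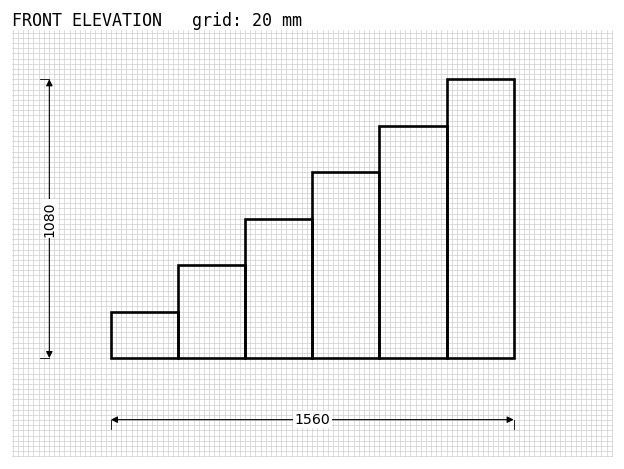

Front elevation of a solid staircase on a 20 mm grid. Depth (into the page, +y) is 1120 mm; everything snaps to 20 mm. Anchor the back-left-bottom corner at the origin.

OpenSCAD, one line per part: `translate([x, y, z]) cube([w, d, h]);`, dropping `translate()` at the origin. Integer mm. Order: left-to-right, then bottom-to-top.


cube([260, 1120, 180]);
translate([260, 0, 0]) cube([260, 1120, 360]);
translate([520, 0, 0]) cube([260, 1120, 540]);
translate([780, 0, 0]) cube([260, 1120, 720]);
translate([1040, 0, 0]) cube([260, 1120, 900]);
translate([1300, 0, 0]) cube([260, 1120, 1080]);


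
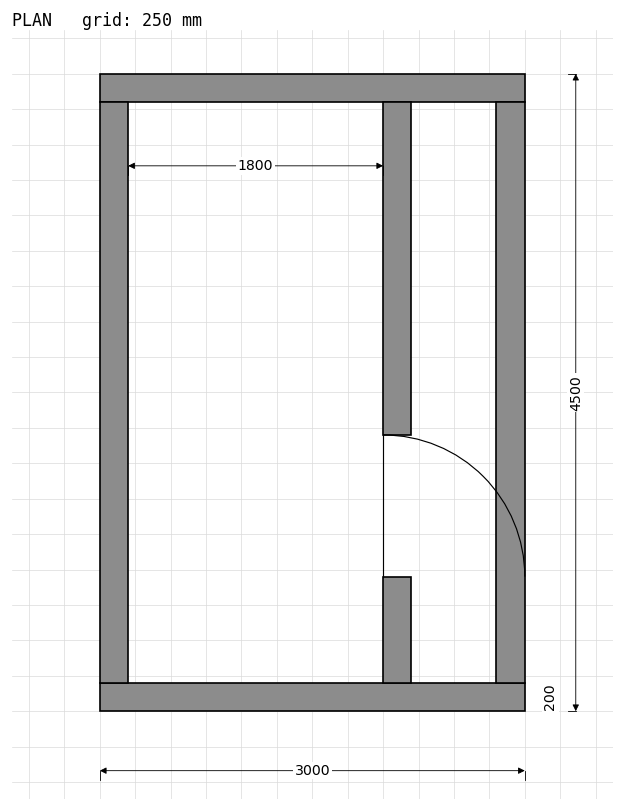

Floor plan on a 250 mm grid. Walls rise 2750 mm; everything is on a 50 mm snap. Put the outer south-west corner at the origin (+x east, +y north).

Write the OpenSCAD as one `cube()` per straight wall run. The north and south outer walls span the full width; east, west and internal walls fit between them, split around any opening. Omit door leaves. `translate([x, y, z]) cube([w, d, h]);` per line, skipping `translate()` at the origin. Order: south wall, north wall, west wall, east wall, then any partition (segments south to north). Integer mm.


cube([3000, 200, 2750]);
translate([0, 4300, 0]) cube([3000, 200, 2750]);
translate([0, 200, 0]) cube([200, 4100, 2750]);
translate([2800, 200, 0]) cube([200, 4100, 2750]);
translate([2000, 200, 0]) cube([200, 750, 2750]);
translate([2000, 1950, 0]) cube([200, 2350, 2750]);


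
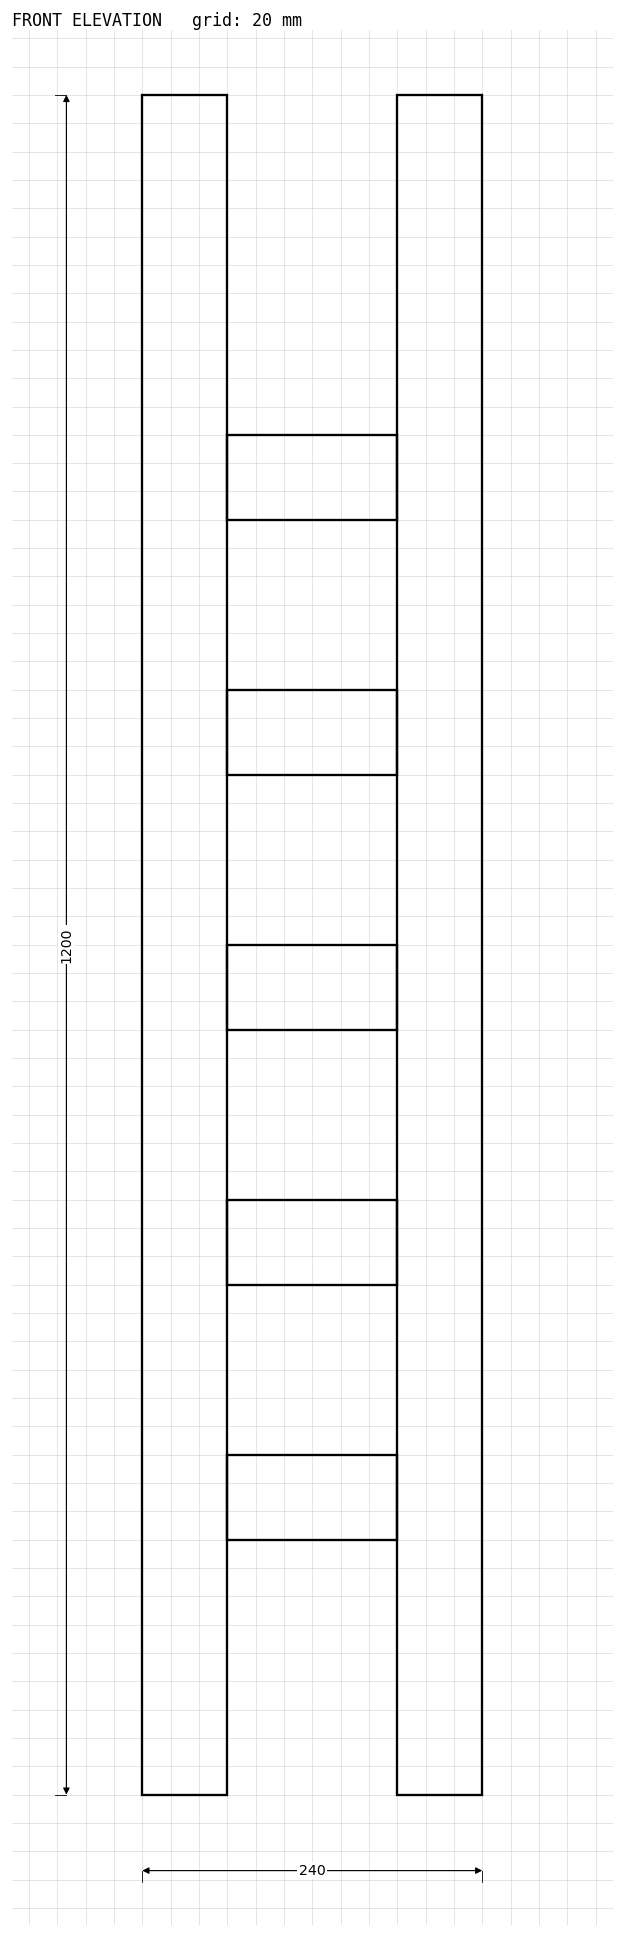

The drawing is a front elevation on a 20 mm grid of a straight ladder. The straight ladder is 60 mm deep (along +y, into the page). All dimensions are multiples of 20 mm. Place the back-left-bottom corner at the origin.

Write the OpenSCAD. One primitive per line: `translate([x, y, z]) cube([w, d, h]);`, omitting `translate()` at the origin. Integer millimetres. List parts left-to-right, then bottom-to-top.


cube([60, 60, 1200]);
translate([60, 0, 180]) cube([120, 60, 60]);
translate([60, 0, 360]) cube([120, 60, 60]);
translate([60, 0, 540]) cube([120, 60, 60]);
translate([60, 0, 720]) cube([120, 60, 60]);
translate([60, 0, 900]) cube([120, 60, 60]);
translate([180, 0, 0]) cube([60, 60, 1200]);
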